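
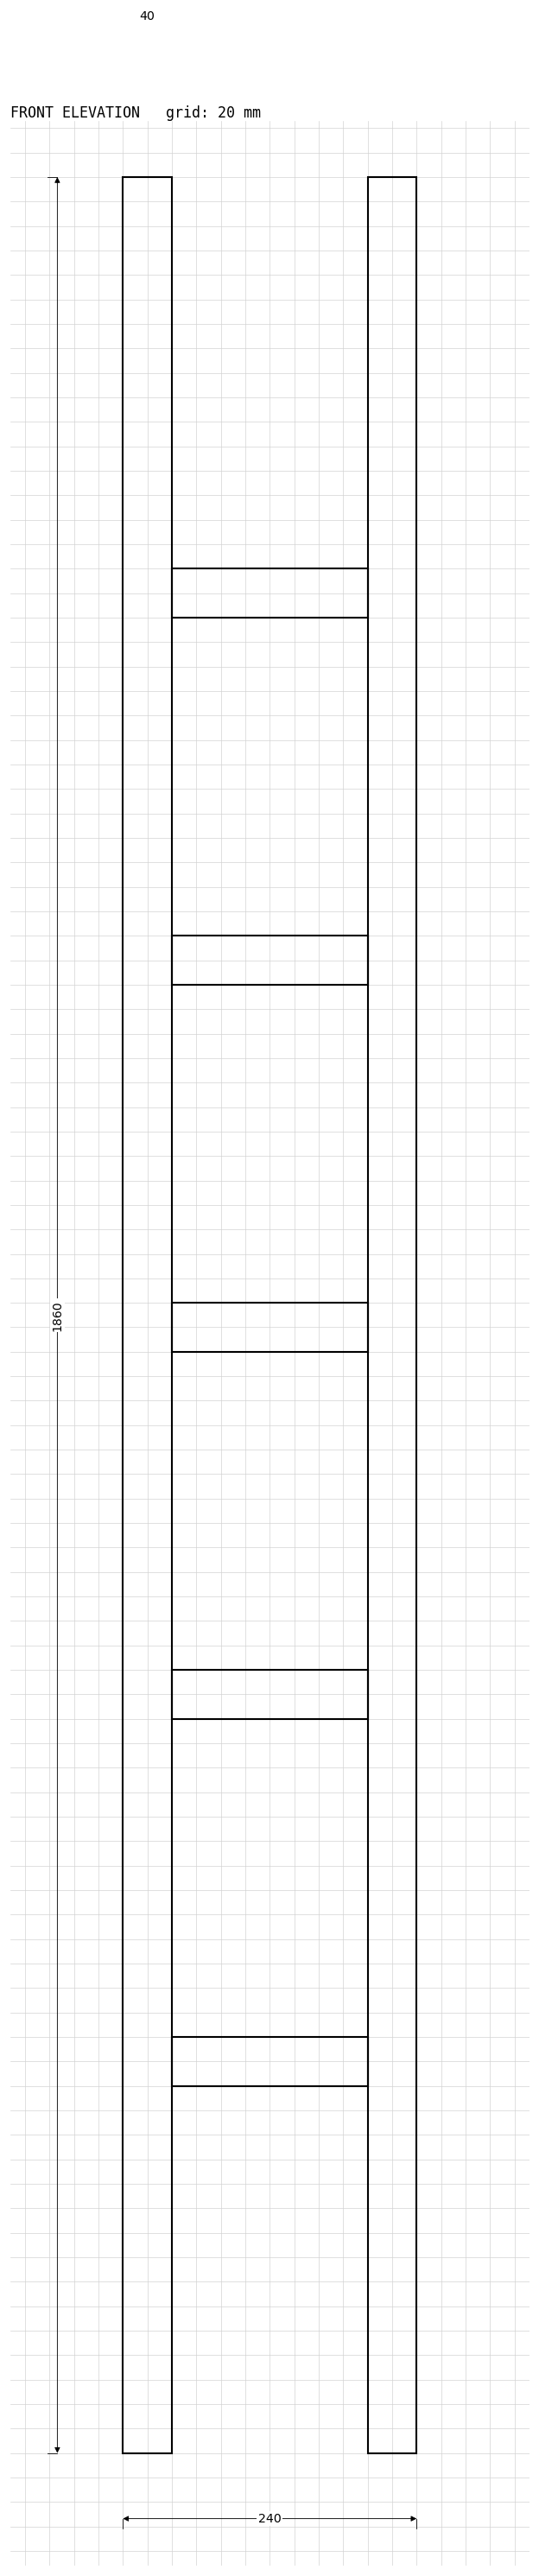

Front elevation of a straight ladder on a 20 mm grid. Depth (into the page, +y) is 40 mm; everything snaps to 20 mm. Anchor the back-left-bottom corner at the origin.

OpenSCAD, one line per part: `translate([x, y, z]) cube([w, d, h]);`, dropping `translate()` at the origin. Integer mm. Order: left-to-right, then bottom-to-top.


cube([40, 40, 1860]);
translate([40, 0, 300]) cube([160, 40, 40]);
translate([40, 0, 600]) cube([160, 40, 40]);
translate([40, 0, 900]) cube([160, 40, 40]);
translate([40, 0, 1200]) cube([160, 40, 40]);
translate([40, 0, 1500]) cube([160, 40, 40]);
translate([200, 0, 0]) cube([40, 40, 1860]);


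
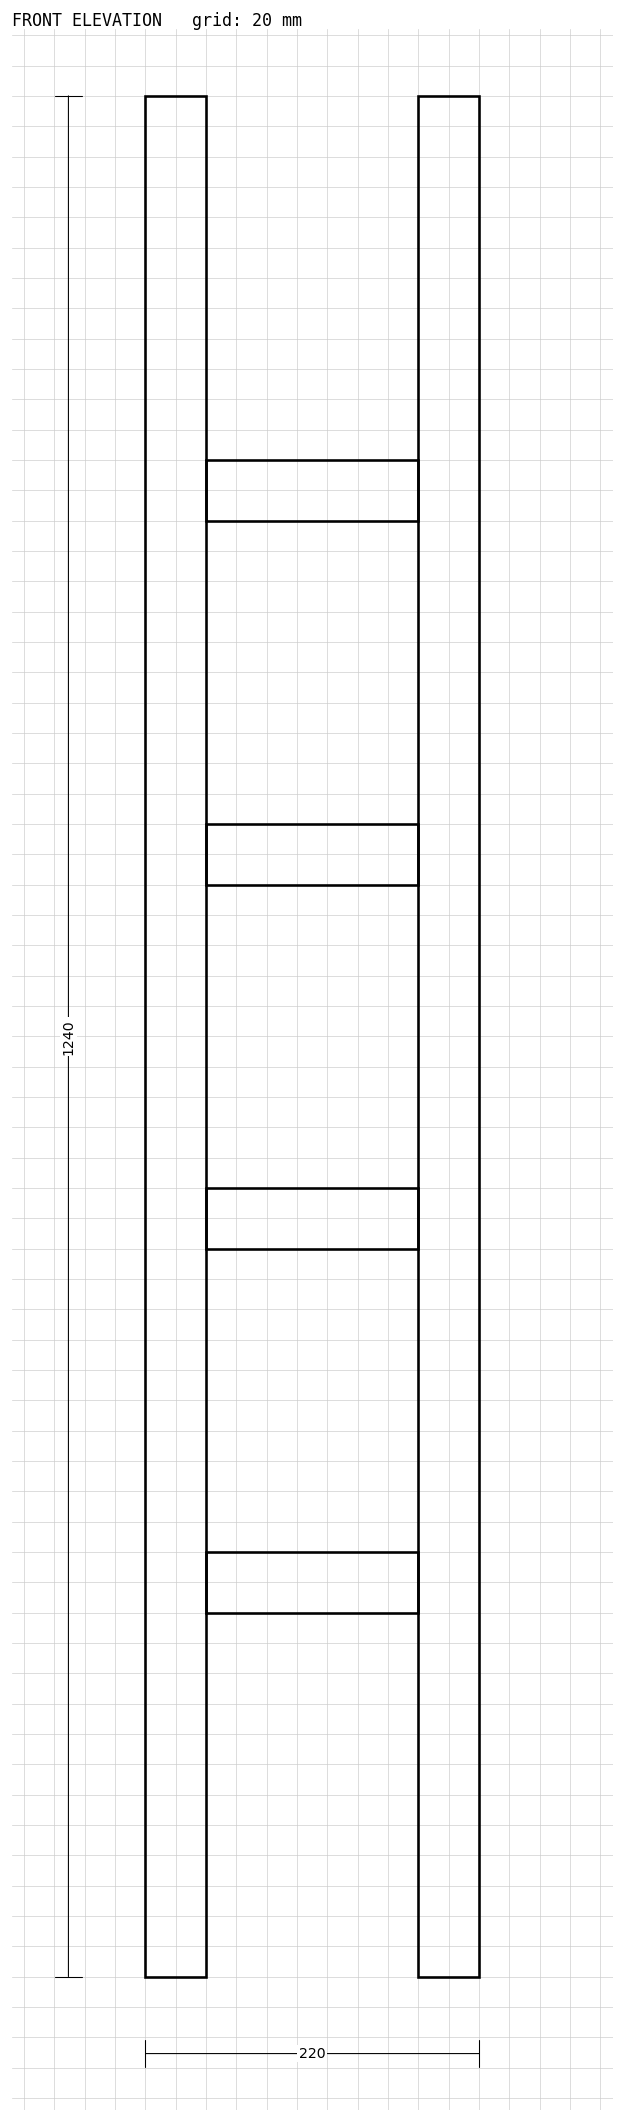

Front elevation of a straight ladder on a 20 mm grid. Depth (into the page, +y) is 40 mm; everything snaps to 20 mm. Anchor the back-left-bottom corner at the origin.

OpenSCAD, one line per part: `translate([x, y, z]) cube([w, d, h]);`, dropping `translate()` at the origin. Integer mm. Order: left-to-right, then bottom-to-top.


cube([40, 40, 1240]);
translate([40, 0, 240]) cube([140, 40, 40]);
translate([40, 0, 480]) cube([140, 40, 40]);
translate([40, 0, 720]) cube([140, 40, 40]);
translate([40, 0, 960]) cube([140, 40, 40]);
translate([180, 0, 0]) cube([40, 40, 1240]);


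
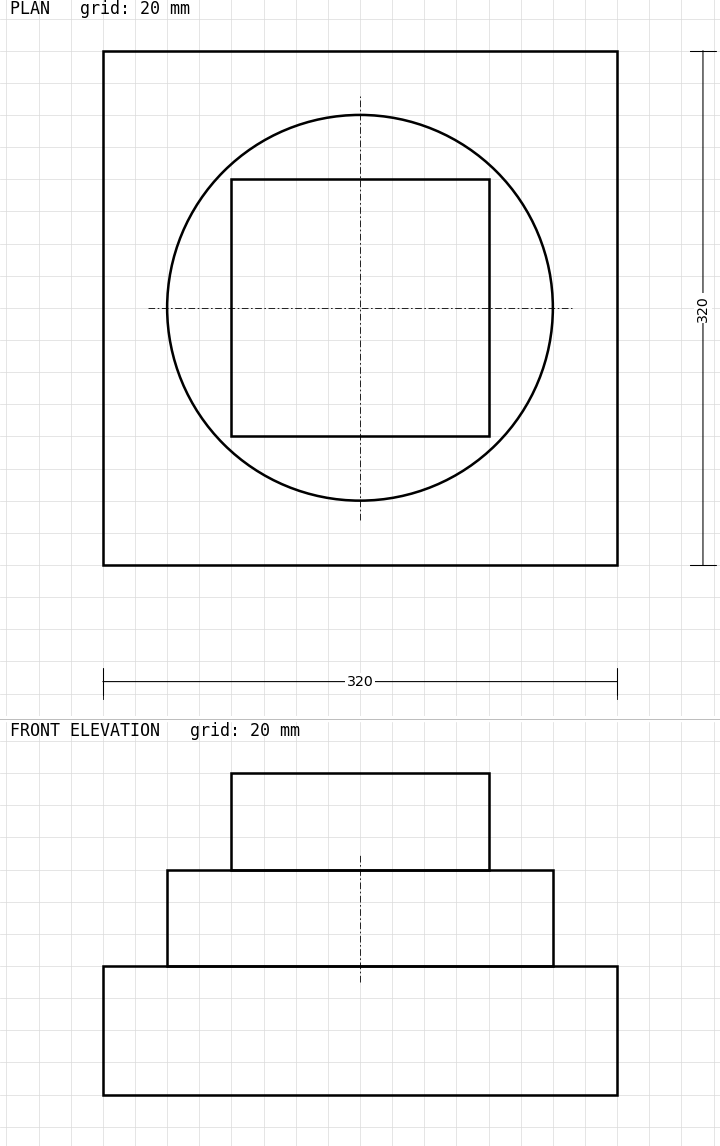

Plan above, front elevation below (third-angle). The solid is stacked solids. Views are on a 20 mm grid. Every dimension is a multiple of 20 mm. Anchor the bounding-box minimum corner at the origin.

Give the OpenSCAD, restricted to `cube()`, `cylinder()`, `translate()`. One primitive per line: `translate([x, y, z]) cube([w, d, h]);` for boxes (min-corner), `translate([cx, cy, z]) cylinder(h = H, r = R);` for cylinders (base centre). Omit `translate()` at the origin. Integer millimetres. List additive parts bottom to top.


cube([320, 320, 80]);
translate([160, 160, 80]) cylinder(h = 60, r = 120);
translate([80, 80, 140]) cube([160, 160, 60]);


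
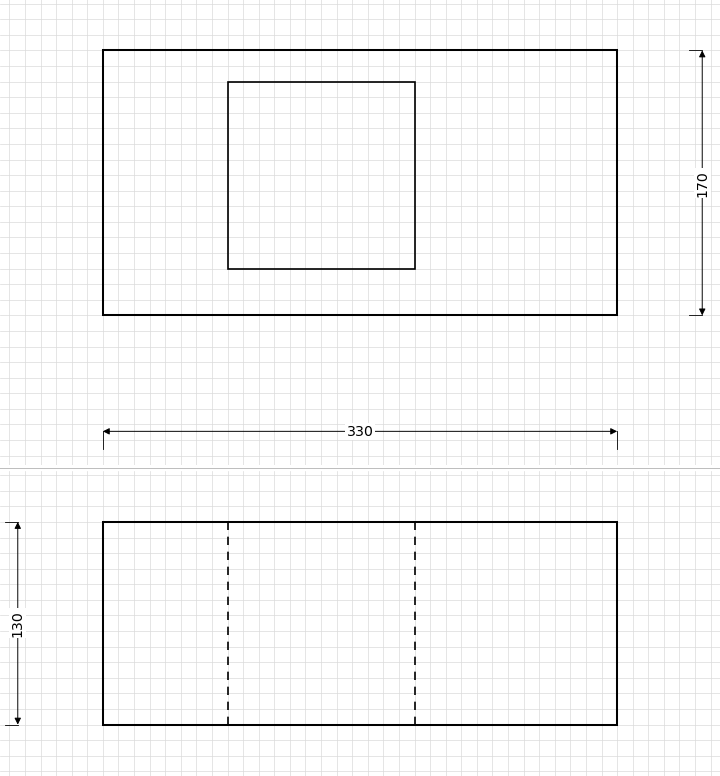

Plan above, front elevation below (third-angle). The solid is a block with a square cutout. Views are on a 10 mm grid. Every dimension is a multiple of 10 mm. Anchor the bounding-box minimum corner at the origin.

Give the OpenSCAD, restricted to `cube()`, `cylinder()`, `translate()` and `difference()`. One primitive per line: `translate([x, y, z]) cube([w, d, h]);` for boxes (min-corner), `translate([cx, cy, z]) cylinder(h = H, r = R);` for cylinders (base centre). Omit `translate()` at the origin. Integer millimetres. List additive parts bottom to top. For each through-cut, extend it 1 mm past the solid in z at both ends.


difference() {
  cube([330, 170, 130]);
  translate([80, 30, -1]) cube([120, 120, 132]);
}


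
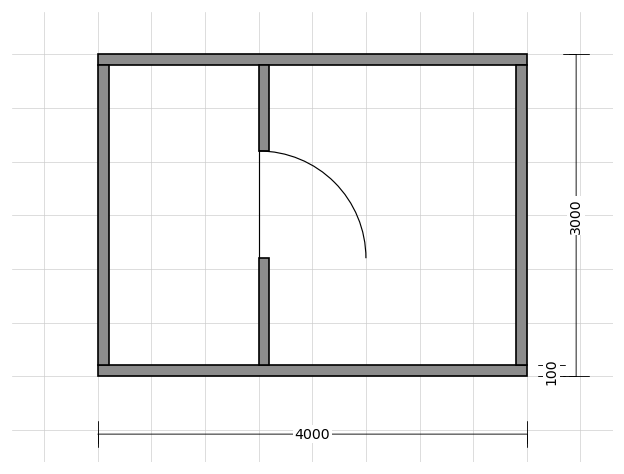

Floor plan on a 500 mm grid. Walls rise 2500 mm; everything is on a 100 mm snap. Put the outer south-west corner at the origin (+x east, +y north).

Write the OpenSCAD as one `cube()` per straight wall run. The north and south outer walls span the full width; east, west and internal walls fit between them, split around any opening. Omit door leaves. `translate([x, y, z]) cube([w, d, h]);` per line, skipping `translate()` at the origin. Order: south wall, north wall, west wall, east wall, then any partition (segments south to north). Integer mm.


cube([4000, 100, 2500]);
translate([0, 2900, 0]) cube([4000, 100, 2500]);
translate([0, 100, 0]) cube([100, 2800, 2500]);
translate([3900, 100, 0]) cube([100, 2800, 2500]);
translate([1500, 100, 0]) cube([100, 1000, 2500]);
translate([1500, 2100, 0]) cube([100, 800, 2500]);


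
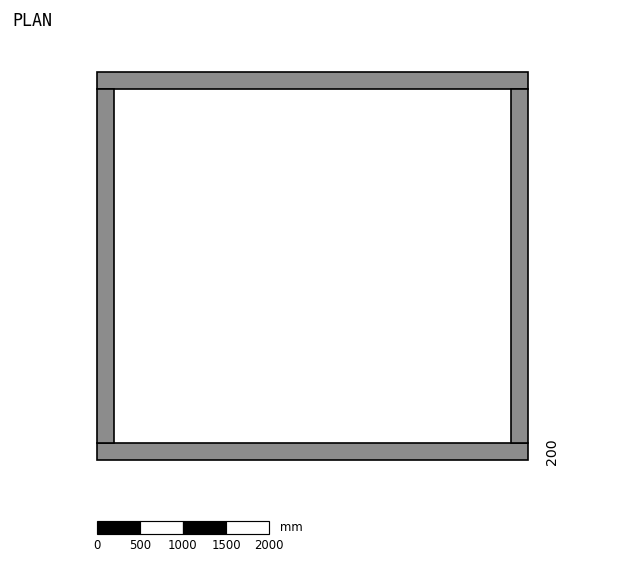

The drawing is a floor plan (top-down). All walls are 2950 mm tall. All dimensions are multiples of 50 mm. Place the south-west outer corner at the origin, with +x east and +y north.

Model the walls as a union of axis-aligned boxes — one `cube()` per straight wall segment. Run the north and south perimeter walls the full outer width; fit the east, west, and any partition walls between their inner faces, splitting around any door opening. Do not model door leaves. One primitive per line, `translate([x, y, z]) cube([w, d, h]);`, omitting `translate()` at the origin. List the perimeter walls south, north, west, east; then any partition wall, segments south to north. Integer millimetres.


cube([5000, 200, 2950]);
translate([0, 4300, 0]) cube([5000, 200, 2950]);
translate([0, 200, 0]) cube([200, 4100, 2950]);
translate([4800, 200, 0]) cube([200, 4100, 2950]);


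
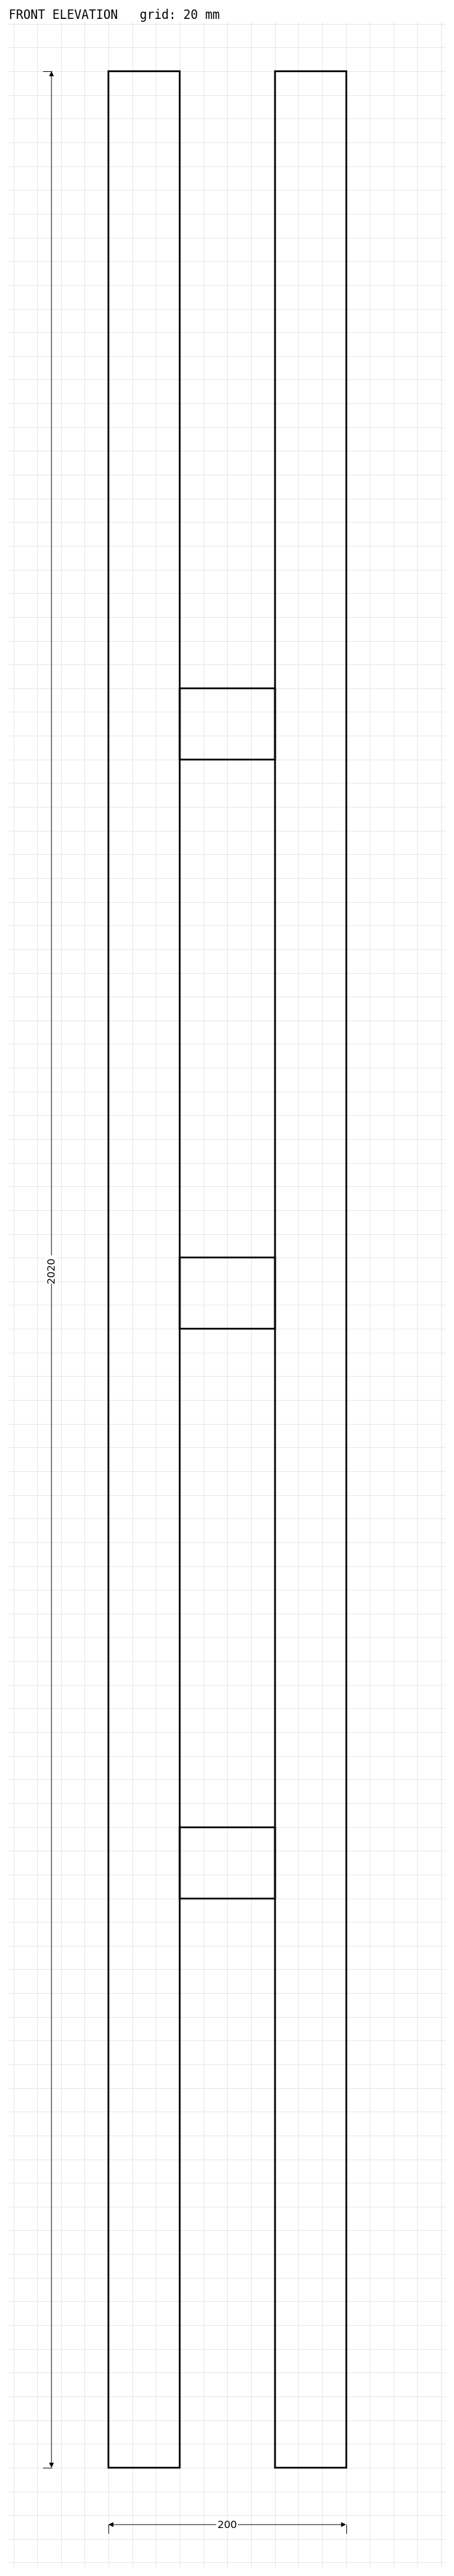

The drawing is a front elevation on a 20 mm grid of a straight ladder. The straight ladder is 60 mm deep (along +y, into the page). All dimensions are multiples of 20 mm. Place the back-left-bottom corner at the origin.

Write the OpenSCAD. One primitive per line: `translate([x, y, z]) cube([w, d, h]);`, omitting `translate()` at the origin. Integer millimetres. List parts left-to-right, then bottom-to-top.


cube([60, 60, 2020]);
translate([60, 0, 480]) cube([80, 60, 60]);
translate([60, 0, 960]) cube([80, 60, 60]);
translate([60, 0, 1440]) cube([80, 60, 60]);
translate([140, 0, 0]) cube([60, 60, 2020]);


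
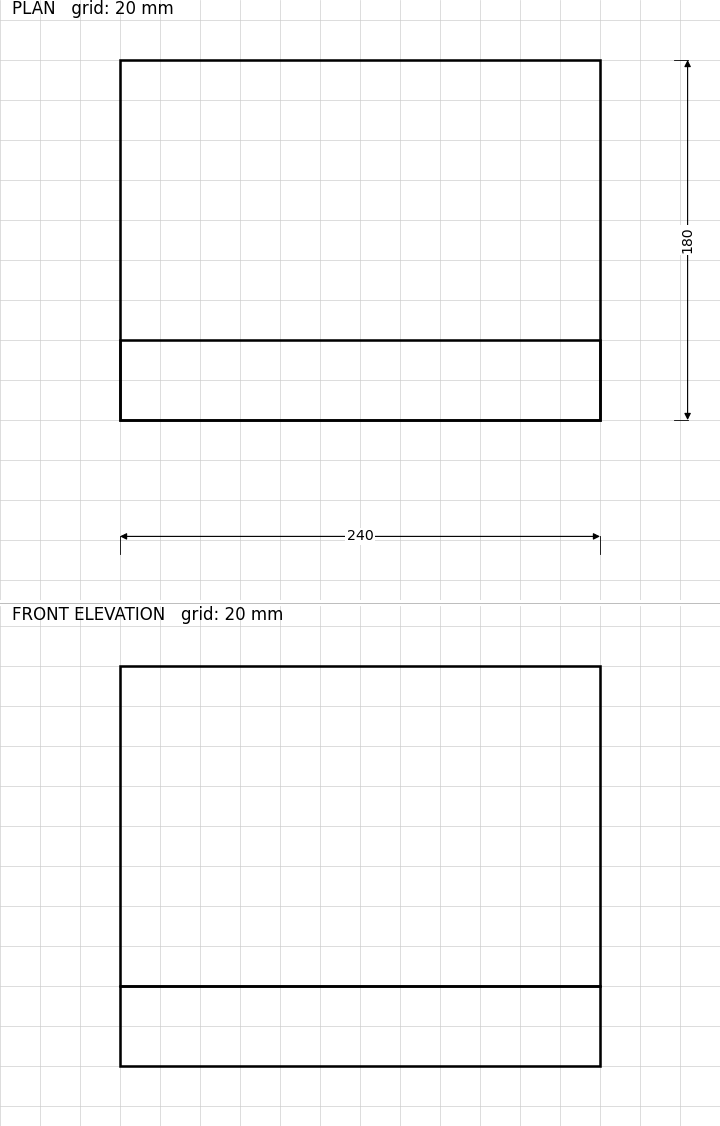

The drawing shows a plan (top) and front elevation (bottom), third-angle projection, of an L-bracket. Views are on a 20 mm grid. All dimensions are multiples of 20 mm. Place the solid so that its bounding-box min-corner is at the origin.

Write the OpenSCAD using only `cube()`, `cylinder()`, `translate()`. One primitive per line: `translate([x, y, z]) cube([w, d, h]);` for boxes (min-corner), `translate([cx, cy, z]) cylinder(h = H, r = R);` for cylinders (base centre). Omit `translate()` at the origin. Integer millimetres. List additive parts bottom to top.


cube([240, 180, 40]);
translate([0, 0, 40]) cube([240, 40, 160]);


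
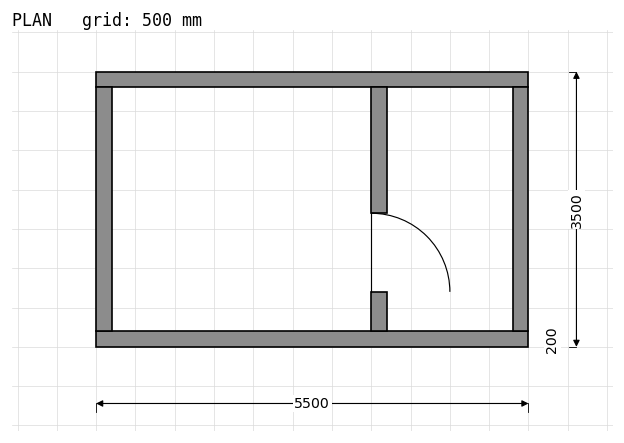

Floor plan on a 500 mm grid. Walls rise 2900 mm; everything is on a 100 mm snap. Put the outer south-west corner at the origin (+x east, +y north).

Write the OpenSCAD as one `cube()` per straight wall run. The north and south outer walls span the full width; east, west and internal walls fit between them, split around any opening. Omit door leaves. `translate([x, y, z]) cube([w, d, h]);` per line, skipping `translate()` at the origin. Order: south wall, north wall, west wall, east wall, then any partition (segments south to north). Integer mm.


cube([5500, 200, 2900]);
translate([0, 3300, 0]) cube([5500, 200, 2900]);
translate([0, 200, 0]) cube([200, 3100, 2900]);
translate([5300, 200, 0]) cube([200, 3100, 2900]);
translate([3500, 200, 0]) cube([200, 500, 2900]);
translate([3500, 1700, 0]) cube([200, 1600, 2900]);


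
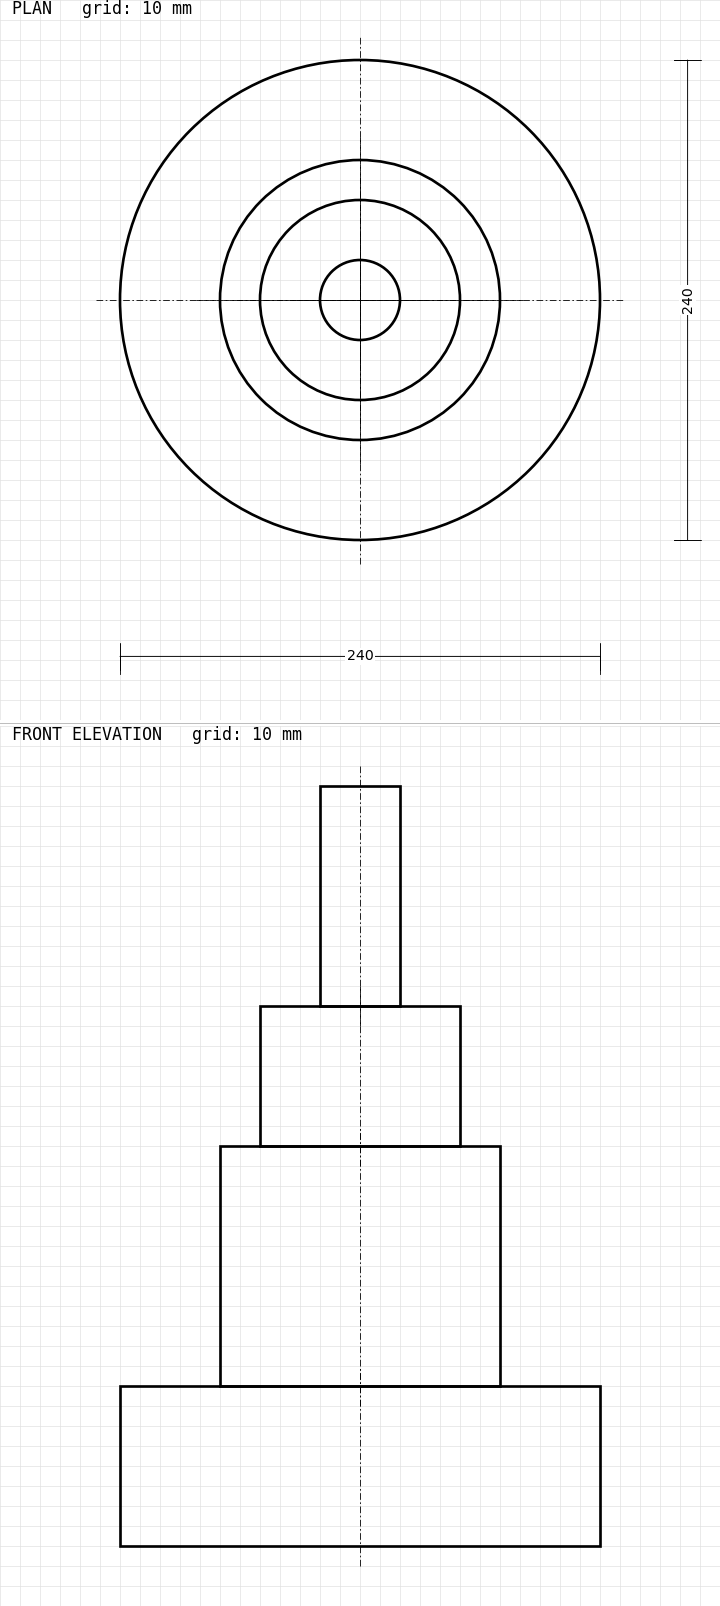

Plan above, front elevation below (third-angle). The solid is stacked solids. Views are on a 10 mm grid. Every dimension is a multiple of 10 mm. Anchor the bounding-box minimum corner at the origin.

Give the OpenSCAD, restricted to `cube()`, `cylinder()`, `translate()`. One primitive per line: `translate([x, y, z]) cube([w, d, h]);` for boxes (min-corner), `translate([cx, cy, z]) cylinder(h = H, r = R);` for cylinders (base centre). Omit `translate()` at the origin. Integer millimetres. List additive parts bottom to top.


translate([120, 120, 0]) cylinder(h = 80, r = 120);
translate([120, 120, 80]) cylinder(h = 120, r = 70);
translate([120, 120, 200]) cylinder(h = 70, r = 50);
translate([120, 120, 270]) cylinder(h = 110, r = 20);


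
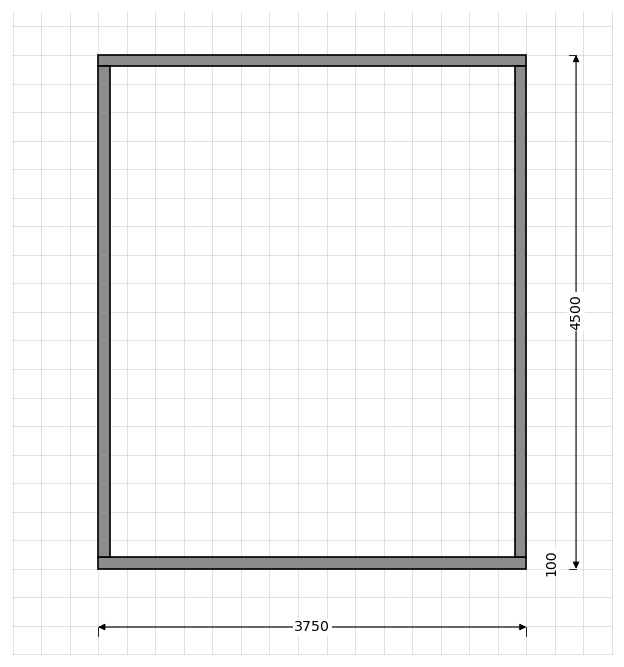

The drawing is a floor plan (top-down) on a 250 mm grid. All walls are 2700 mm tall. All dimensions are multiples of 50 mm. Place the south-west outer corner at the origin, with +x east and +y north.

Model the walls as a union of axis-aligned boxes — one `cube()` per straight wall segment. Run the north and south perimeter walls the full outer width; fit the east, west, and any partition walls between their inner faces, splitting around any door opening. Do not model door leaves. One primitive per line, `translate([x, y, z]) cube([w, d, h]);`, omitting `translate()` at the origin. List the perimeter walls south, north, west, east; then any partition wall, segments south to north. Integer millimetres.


cube([3750, 100, 2700]);
translate([0, 4400, 0]) cube([3750, 100, 2700]);
translate([0, 100, 0]) cube([100, 4300, 2700]);
translate([3650, 100, 0]) cube([100, 4300, 2700]);


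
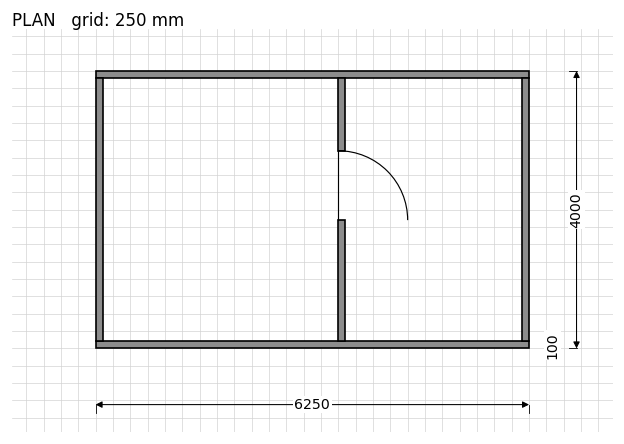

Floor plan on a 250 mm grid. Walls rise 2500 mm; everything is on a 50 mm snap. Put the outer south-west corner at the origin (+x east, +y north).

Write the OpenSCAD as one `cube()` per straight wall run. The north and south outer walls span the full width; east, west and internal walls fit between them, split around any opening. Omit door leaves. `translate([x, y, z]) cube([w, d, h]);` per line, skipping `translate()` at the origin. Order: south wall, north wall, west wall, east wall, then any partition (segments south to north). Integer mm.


cube([6250, 100, 2500]);
translate([0, 3900, 0]) cube([6250, 100, 2500]);
translate([0, 100, 0]) cube([100, 3800, 2500]);
translate([6150, 100, 0]) cube([100, 3800, 2500]);
translate([3500, 100, 0]) cube([100, 1750, 2500]);
translate([3500, 2850, 0]) cube([100, 1050, 2500]);


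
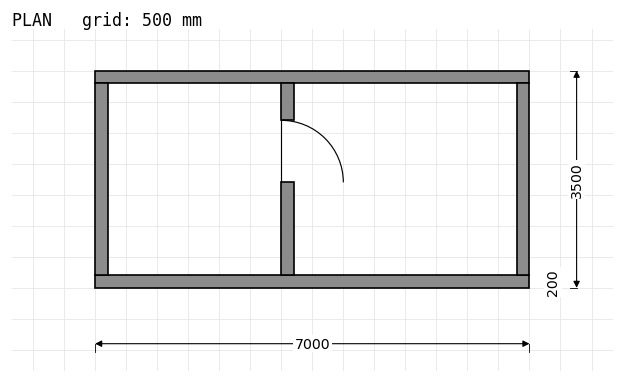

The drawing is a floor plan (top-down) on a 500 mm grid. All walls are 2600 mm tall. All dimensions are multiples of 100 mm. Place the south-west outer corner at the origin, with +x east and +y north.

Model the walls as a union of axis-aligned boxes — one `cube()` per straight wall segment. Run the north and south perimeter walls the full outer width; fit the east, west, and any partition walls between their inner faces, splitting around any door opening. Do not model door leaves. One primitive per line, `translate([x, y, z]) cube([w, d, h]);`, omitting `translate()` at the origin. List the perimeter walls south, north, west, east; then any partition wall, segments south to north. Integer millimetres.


cube([7000, 200, 2600]);
translate([0, 3300, 0]) cube([7000, 200, 2600]);
translate([0, 200, 0]) cube([200, 3100, 2600]);
translate([6800, 200, 0]) cube([200, 3100, 2600]);
translate([3000, 200, 0]) cube([200, 1500, 2600]);
translate([3000, 2700, 0]) cube([200, 600, 2600]);


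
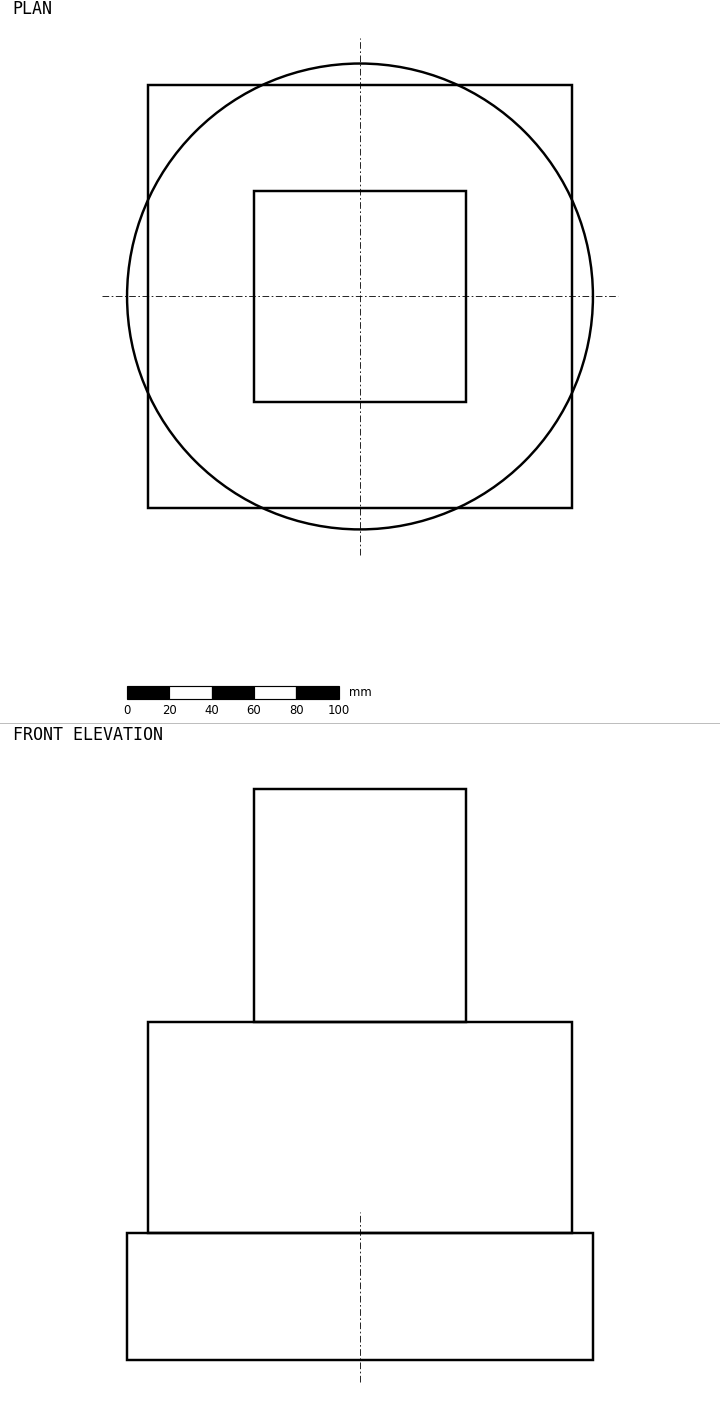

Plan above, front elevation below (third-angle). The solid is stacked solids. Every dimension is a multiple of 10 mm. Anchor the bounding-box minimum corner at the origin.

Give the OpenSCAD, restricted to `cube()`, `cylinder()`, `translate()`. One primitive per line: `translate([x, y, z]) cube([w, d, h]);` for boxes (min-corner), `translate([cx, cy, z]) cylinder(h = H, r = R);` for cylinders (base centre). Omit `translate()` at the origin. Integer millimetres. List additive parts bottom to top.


translate([110, 110, 0]) cylinder(h = 60, r = 110);
translate([10, 10, 60]) cube([200, 200, 100]);
translate([60, 60, 160]) cube([100, 100, 110]);


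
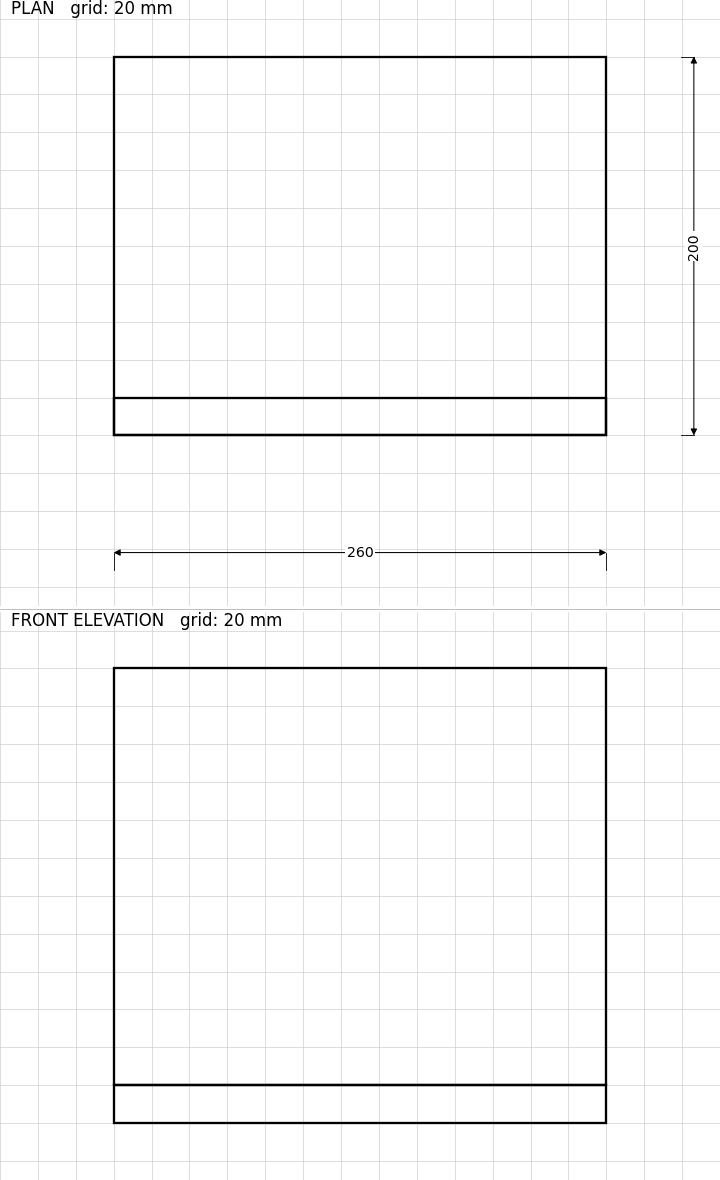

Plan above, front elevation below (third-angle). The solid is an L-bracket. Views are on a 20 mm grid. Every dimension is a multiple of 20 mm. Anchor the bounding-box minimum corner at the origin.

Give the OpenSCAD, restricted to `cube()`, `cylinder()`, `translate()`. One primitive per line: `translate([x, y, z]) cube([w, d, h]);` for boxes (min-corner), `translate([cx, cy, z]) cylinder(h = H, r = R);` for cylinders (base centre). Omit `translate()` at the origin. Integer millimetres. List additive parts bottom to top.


cube([260, 200, 20]);
translate([0, 0, 20]) cube([260, 20, 220]);


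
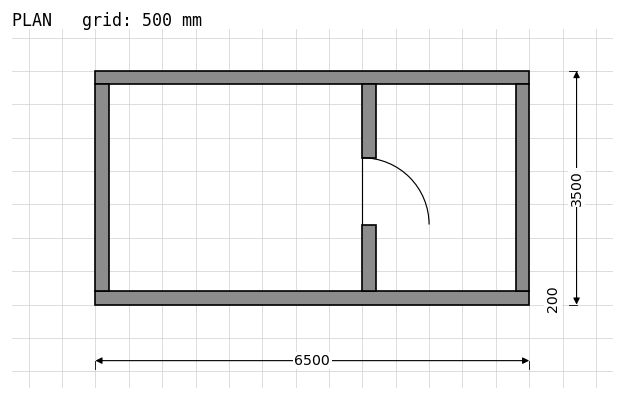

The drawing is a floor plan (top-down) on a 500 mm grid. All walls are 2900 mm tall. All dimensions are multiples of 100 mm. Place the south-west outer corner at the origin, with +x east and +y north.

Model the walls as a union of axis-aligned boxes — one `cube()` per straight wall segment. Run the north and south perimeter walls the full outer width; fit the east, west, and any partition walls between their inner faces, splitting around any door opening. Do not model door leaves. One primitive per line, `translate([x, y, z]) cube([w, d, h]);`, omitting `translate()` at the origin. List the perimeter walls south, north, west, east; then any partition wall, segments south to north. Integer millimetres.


cube([6500, 200, 2900]);
translate([0, 3300, 0]) cube([6500, 200, 2900]);
translate([0, 200, 0]) cube([200, 3100, 2900]);
translate([6300, 200, 0]) cube([200, 3100, 2900]);
translate([4000, 200, 0]) cube([200, 1000, 2900]);
translate([4000, 2200, 0]) cube([200, 1100, 2900]);


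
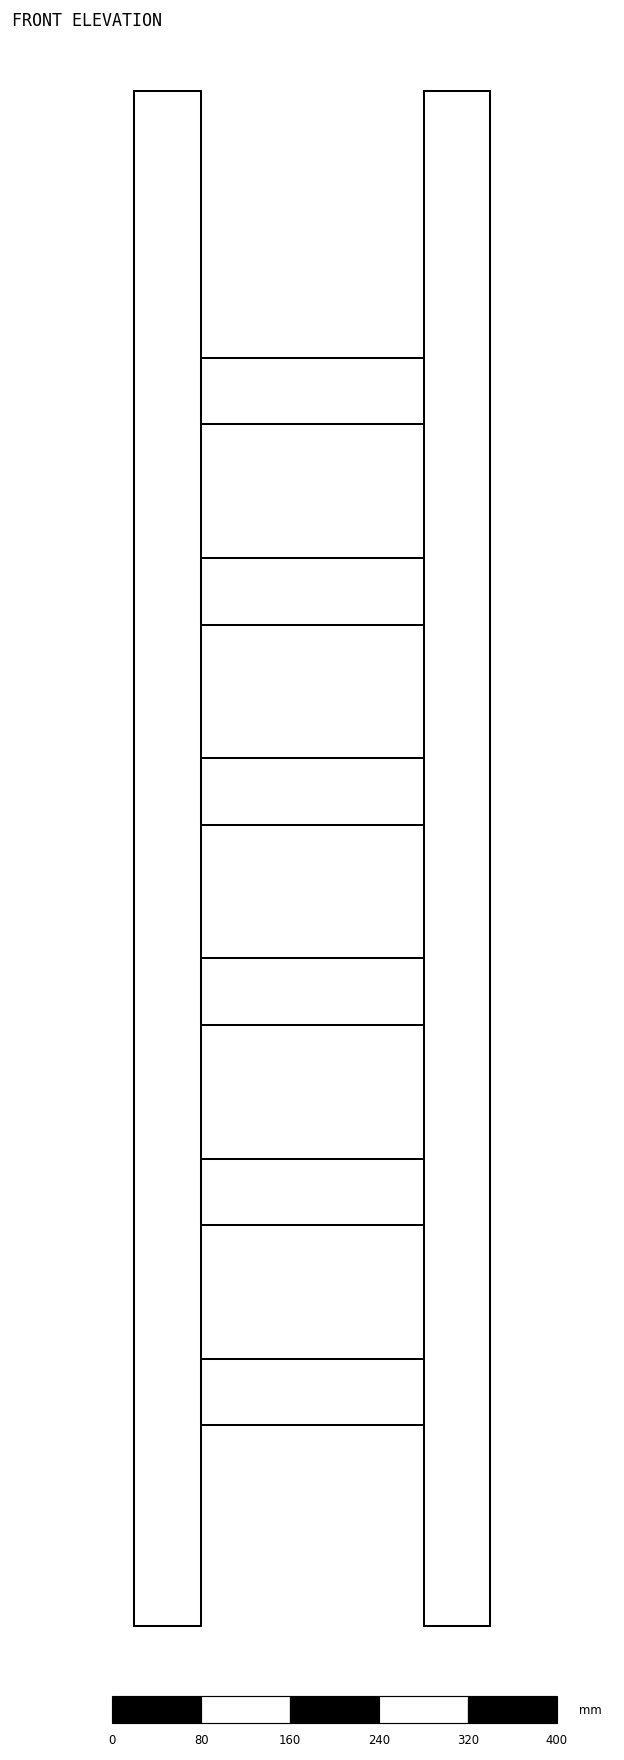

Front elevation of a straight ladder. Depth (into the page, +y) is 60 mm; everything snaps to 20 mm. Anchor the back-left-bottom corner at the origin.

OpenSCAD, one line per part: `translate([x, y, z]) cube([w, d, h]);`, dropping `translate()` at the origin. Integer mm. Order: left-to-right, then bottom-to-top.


cube([60, 60, 1380]);
translate([60, 0, 180]) cube([200, 60, 60]);
translate([60, 0, 360]) cube([200, 60, 60]);
translate([60, 0, 540]) cube([200, 60, 60]);
translate([60, 0, 720]) cube([200, 60, 60]);
translate([60, 0, 900]) cube([200, 60, 60]);
translate([60, 0, 1080]) cube([200, 60, 60]);
translate([260, 0, 0]) cube([60, 60, 1380]);


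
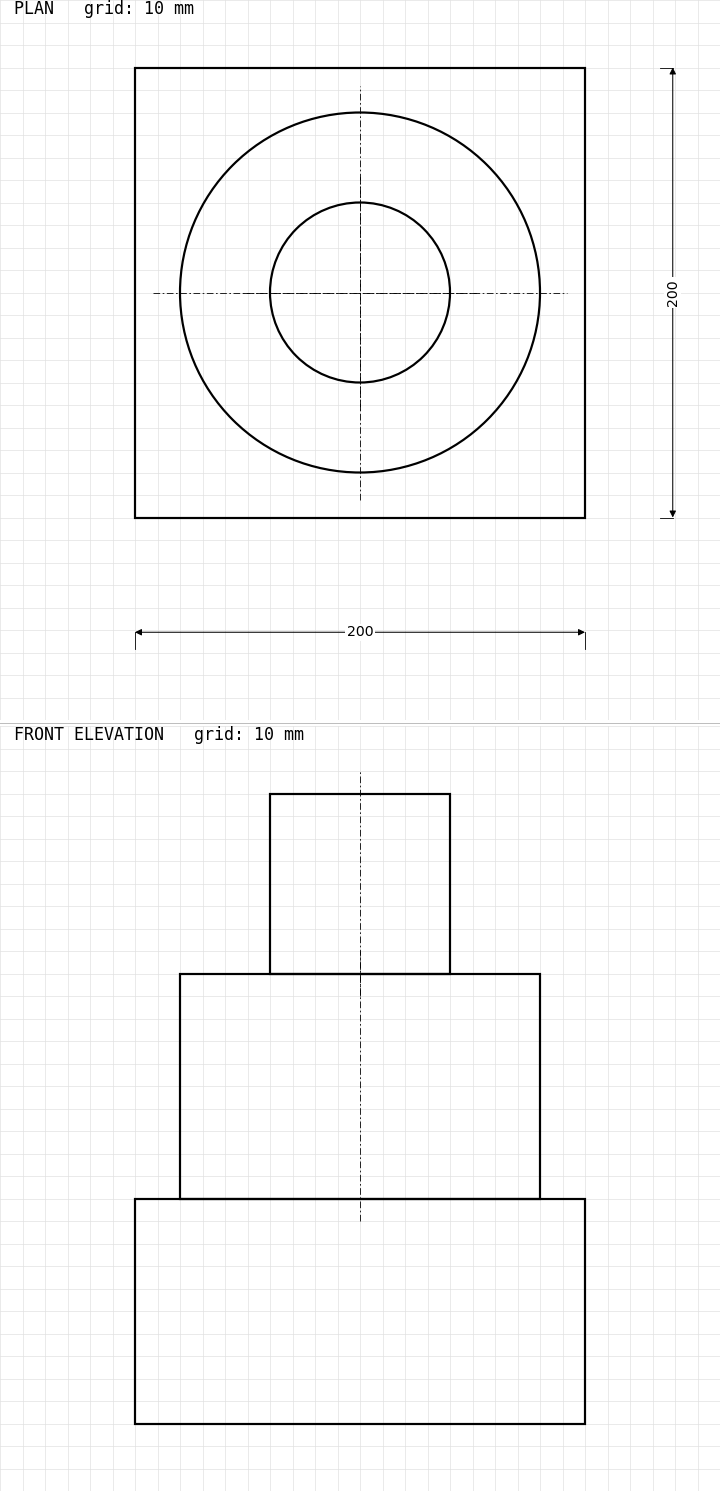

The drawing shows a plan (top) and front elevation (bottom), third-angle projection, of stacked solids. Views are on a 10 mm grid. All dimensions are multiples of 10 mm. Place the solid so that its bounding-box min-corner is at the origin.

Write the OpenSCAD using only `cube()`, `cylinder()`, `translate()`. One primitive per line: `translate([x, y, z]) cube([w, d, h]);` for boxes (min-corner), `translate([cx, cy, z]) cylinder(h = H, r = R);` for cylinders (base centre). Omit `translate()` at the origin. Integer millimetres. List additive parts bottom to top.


cube([200, 200, 100]);
translate([100, 100, 100]) cylinder(h = 100, r = 80);
translate([100, 100, 200]) cylinder(h = 80, r = 40);


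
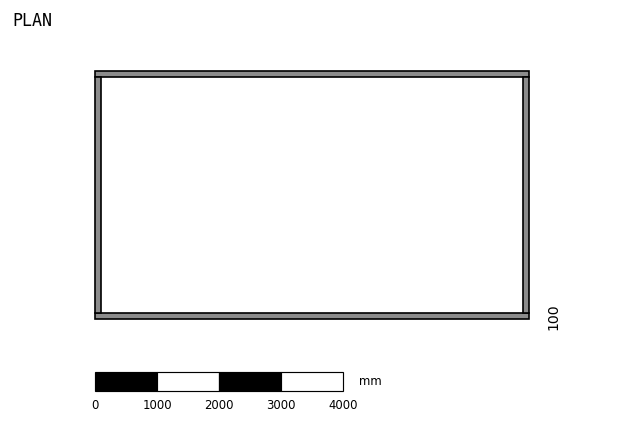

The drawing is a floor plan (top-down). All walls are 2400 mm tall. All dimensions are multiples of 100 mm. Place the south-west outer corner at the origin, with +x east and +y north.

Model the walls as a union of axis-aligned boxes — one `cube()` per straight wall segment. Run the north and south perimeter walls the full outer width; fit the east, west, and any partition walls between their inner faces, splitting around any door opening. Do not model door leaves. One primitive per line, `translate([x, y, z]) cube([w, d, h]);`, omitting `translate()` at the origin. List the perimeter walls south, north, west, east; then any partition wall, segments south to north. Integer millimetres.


cube([7000, 100, 2400]);
translate([0, 3900, 0]) cube([7000, 100, 2400]);
translate([0, 100, 0]) cube([100, 3800, 2400]);
translate([6900, 100, 0]) cube([100, 3800, 2400]);


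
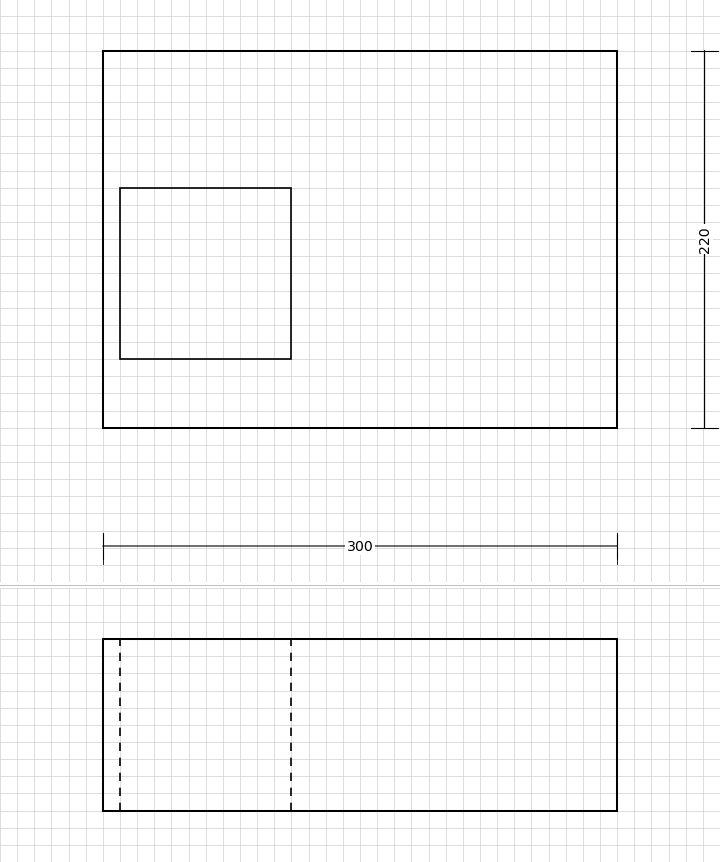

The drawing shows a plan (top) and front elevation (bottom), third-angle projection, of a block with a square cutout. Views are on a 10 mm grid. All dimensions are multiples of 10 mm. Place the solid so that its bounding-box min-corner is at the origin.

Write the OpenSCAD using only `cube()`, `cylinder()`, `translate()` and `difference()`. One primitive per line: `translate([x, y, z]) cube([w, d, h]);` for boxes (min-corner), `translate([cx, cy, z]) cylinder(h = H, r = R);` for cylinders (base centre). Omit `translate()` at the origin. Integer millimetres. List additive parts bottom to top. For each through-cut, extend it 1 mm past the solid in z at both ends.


difference() {
  cube([300, 220, 100]);
  translate([10, 40, -1]) cube([100, 100, 102]);
}


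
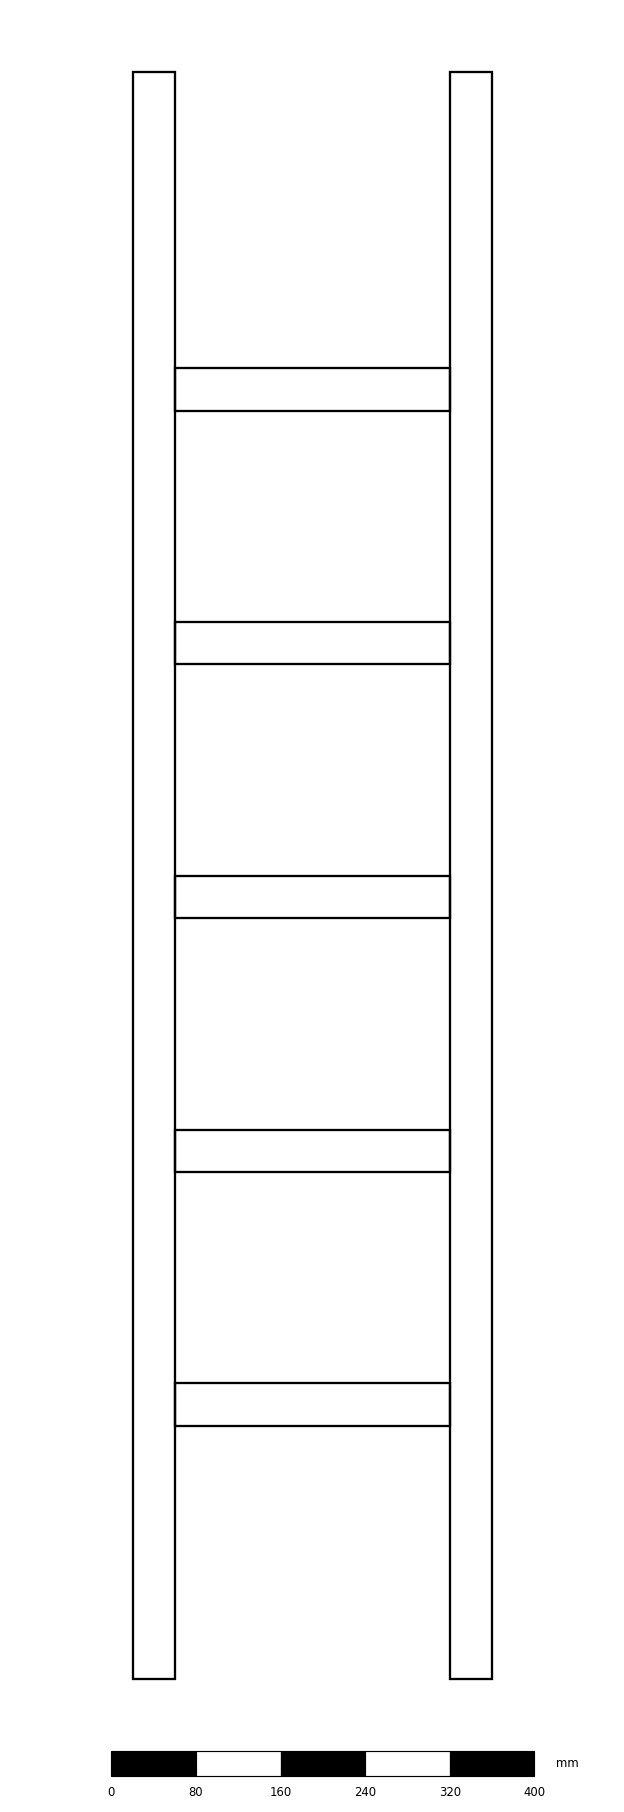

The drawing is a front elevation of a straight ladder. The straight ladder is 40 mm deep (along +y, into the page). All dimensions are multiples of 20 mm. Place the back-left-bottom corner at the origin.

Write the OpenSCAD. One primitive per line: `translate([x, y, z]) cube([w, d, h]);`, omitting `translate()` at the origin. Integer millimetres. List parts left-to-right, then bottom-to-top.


cube([40, 40, 1520]);
translate([40, 0, 240]) cube([260, 40, 40]);
translate([40, 0, 480]) cube([260, 40, 40]);
translate([40, 0, 720]) cube([260, 40, 40]);
translate([40, 0, 960]) cube([260, 40, 40]);
translate([40, 0, 1200]) cube([260, 40, 40]);
translate([300, 0, 0]) cube([40, 40, 1520]);


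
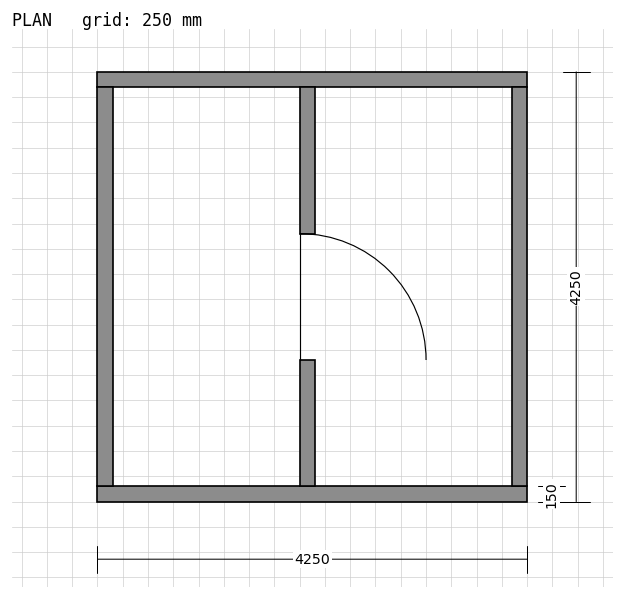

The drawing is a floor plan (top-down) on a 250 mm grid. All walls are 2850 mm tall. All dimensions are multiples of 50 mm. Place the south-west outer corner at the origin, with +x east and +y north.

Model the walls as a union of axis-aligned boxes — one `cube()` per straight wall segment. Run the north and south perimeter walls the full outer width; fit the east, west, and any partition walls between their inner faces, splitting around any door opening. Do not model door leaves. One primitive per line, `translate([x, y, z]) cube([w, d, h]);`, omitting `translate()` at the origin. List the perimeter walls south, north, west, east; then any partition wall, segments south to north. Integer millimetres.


cube([4250, 150, 2850]);
translate([0, 4100, 0]) cube([4250, 150, 2850]);
translate([0, 150, 0]) cube([150, 3950, 2850]);
translate([4100, 150, 0]) cube([150, 3950, 2850]);
translate([2000, 150, 0]) cube([150, 1250, 2850]);
translate([2000, 2650, 0]) cube([150, 1450, 2850]);


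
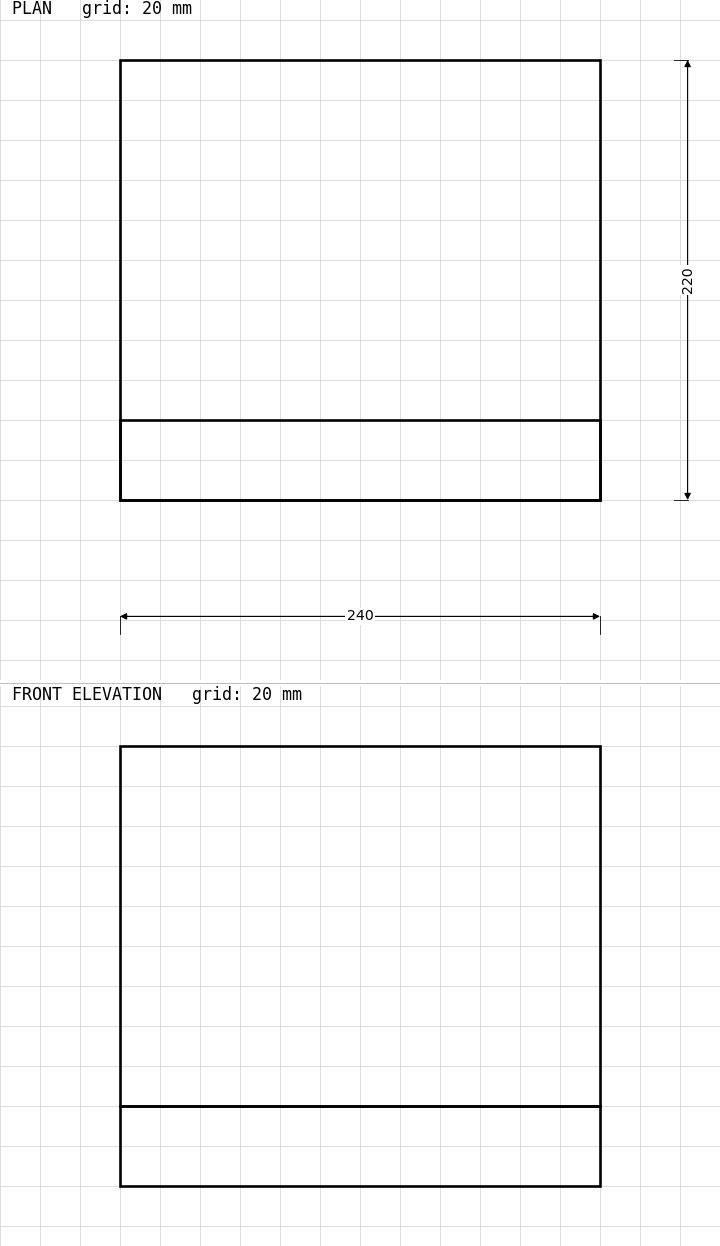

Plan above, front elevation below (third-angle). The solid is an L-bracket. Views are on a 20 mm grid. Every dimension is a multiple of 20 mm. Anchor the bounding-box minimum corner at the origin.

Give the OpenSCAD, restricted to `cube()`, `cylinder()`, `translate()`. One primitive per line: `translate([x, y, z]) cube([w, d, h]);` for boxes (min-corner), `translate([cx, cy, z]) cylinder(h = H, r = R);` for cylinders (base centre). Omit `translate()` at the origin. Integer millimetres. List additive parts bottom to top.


cube([240, 220, 40]);
translate([0, 0, 40]) cube([240, 40, 180]);


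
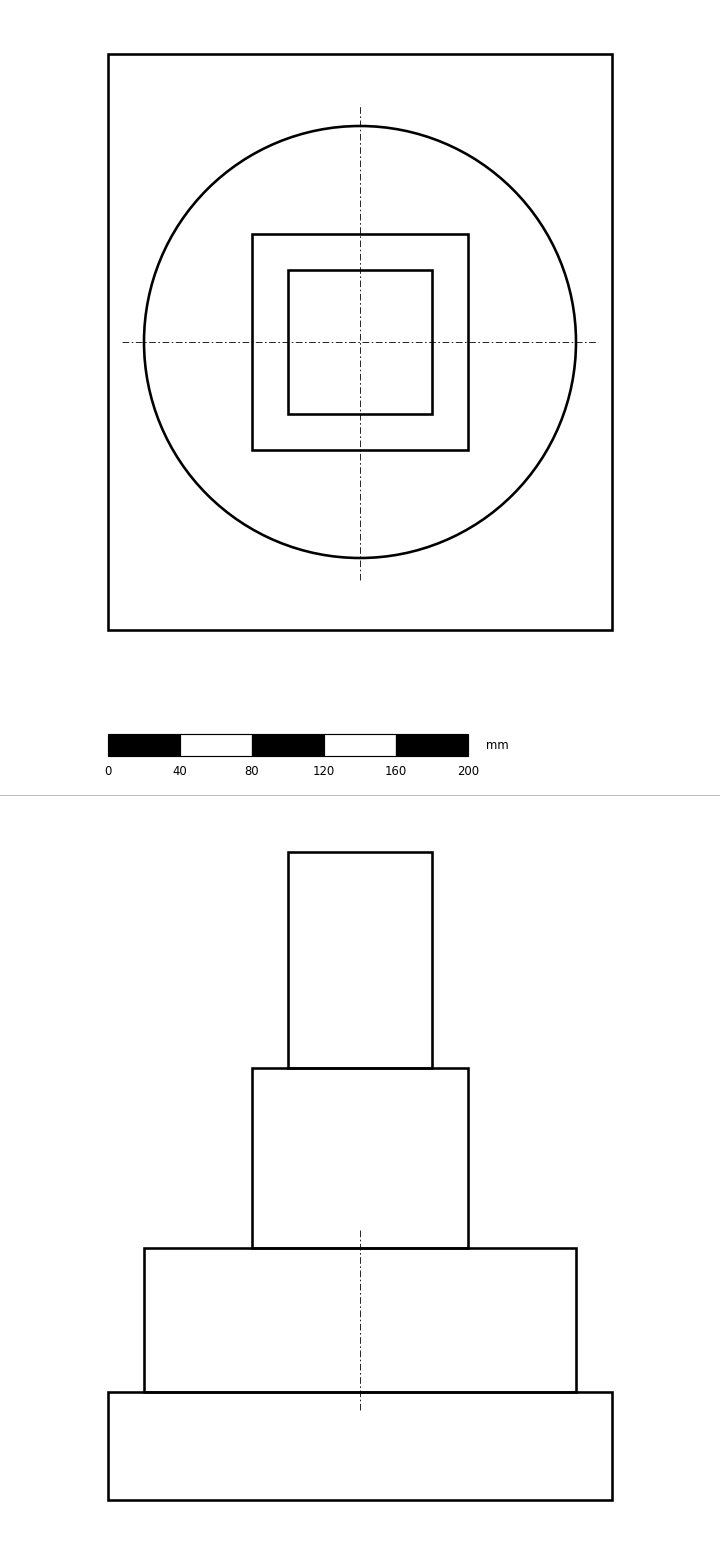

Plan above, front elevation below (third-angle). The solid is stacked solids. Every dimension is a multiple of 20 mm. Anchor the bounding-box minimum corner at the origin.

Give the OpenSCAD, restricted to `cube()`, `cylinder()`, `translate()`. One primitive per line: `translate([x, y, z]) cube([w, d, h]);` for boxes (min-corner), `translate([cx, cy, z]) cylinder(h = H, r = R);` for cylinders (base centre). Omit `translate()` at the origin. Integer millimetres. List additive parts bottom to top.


cube([280, 320, 60]);
translate([140, 160, 60]) cylinder(h = 80, r = 120);
translate([80, 100, 140]) cube([120, 120, 100]);
translate([100, 120, 240]) cube([80, 80, 120]);


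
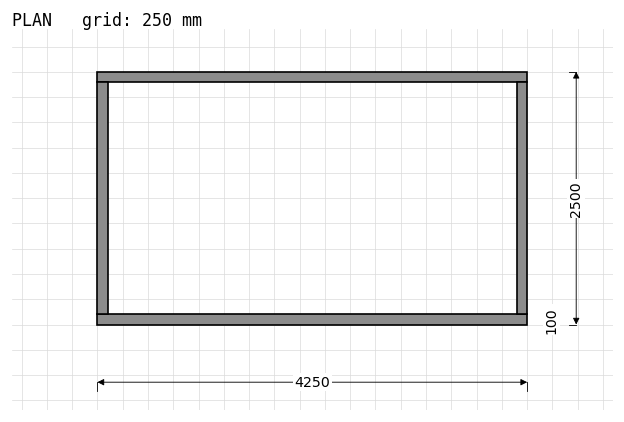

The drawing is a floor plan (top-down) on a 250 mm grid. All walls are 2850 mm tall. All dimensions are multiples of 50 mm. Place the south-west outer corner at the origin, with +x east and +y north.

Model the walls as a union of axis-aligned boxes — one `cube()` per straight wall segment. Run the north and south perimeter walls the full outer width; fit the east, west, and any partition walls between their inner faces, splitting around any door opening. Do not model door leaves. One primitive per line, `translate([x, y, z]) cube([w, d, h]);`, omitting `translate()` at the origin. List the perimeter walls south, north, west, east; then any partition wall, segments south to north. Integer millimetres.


cube([4250, 100, 2850]);
translate([0, 2400, 0]) cube([4250, 100, 2850]);
translate([0, 100, 0]) cube([100, 2300, 2850]);
translate([4150, 100, 0]) cube([100, 2300, 2850]);


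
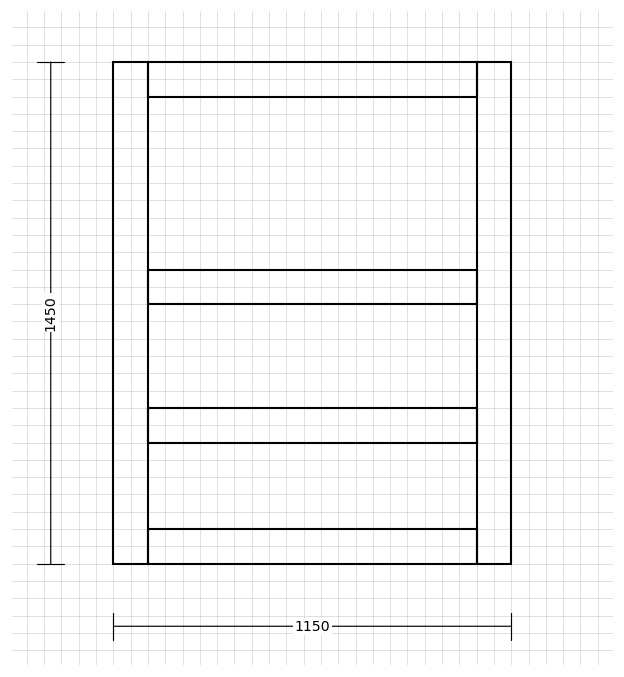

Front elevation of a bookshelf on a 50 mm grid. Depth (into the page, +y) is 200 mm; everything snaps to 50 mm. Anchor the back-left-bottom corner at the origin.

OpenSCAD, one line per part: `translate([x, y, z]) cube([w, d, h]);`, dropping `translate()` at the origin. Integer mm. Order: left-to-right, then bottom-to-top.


cube([100, 200, 1450]);
translate([100, 0, 0]) cube([950, 200, 100]);
translate([100, 0, 350]) cube([950, 200, 100]);
translate([100, 0, 750]) cube([950, 200, 100]);
translate([100, 0, 1350]) cube([950, 200, 100]);
translate([1050, 0, 0]) cube([100, 200, 1450]);


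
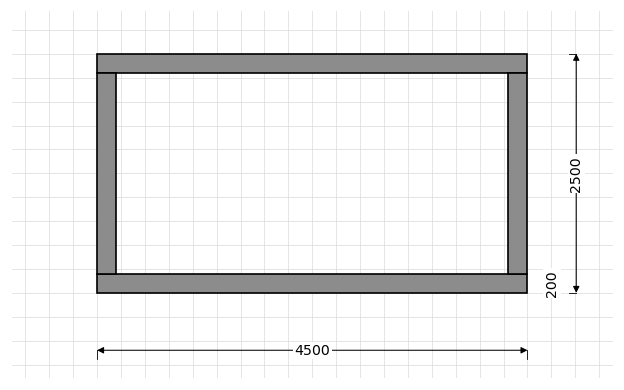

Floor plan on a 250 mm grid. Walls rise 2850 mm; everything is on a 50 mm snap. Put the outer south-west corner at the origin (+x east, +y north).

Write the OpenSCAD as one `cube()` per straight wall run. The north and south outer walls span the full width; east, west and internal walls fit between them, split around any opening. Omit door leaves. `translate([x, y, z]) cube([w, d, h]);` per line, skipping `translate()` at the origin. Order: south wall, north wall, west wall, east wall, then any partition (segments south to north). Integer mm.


cube([4500, 200, 2850]);
translate([0, 2300, 0]) cube([4500, 200, 2850]);
translate([0, 200, 0]) cube([200, 2100, 2850]);
translate([4300, 200, 0]) cube([200, 2100, 2850]);


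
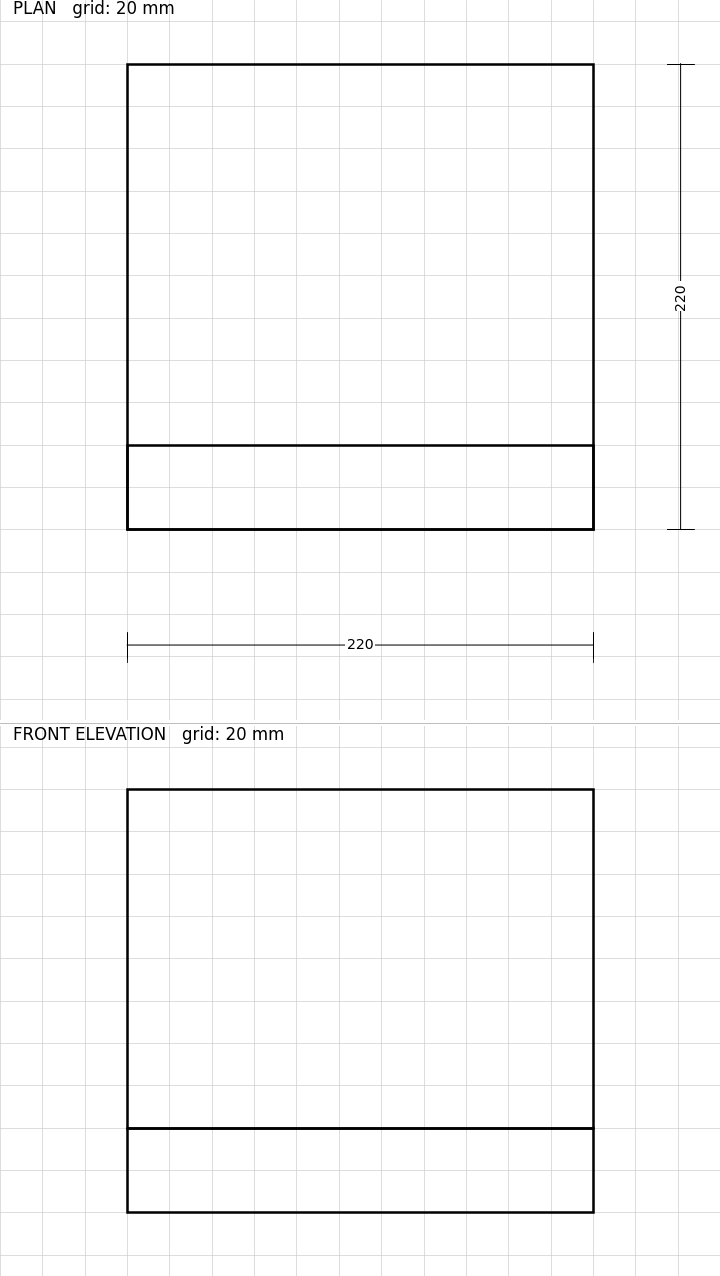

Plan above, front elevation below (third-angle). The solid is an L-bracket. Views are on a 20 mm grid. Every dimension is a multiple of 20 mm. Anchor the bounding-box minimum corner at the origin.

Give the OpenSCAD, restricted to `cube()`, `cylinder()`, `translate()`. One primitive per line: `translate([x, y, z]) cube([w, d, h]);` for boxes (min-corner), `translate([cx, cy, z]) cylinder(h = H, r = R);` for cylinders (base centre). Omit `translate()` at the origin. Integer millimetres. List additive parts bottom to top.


cube([220, 220, 40]);
translate([0, 0, 40]) cube([220, 40, 160]);


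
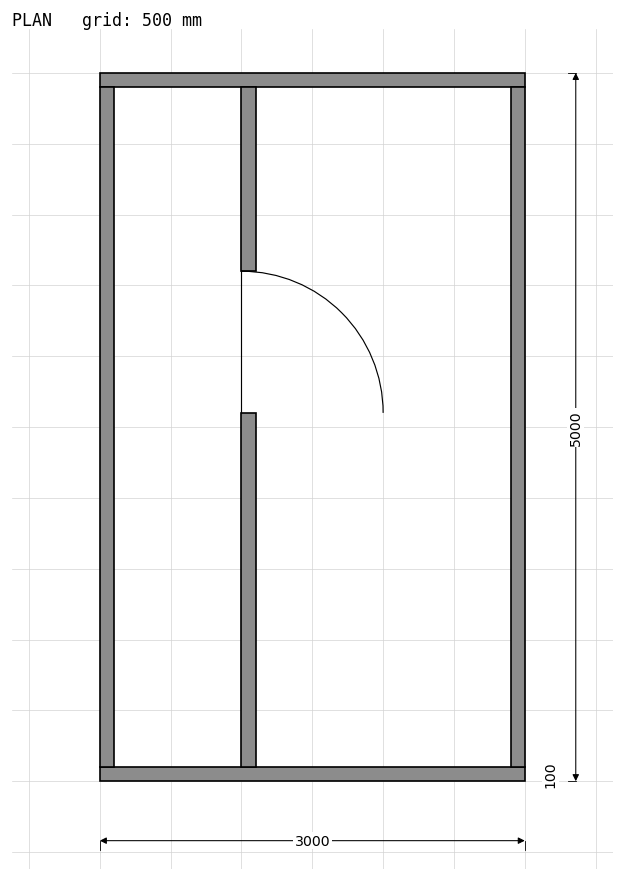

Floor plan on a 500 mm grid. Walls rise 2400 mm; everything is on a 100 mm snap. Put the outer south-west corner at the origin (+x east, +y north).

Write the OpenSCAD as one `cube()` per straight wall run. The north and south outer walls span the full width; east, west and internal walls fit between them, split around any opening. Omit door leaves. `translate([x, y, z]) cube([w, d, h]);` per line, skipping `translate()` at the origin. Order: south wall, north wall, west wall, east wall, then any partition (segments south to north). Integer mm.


cube([3000, 100, 2400]);
translate([0, 4900, 0]) cube([3000, 100, 2400]);
translate([0, 100, 0]) cube([100, 4800, 2400]);
translate([2900, 100, 0]) cube([100, 4800, 2400]);
translate([1000, 100, 0]) cube([100, 2500, 2400]);
translate([1000, 3600, 0]) cube([100, 1300, 2400]);


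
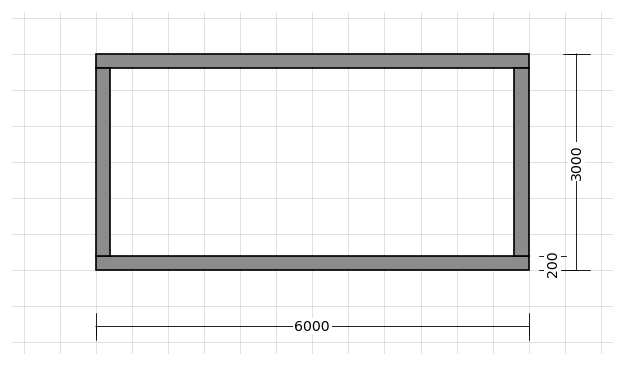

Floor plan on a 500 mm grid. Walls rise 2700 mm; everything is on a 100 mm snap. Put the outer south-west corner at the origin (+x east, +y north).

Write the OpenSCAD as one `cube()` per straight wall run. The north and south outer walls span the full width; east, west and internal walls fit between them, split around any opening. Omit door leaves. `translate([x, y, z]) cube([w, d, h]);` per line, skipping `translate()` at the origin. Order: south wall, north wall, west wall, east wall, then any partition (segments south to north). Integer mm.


cube([6000, 200, 2700]);
translate([0, 2800, 0]) cube([6000, 200, 2700]);
translate([0, 200, 0]) cube([200, 2600, 2700]);
translate([5800, 200, 0]) cube([200, 2600, 2700]);


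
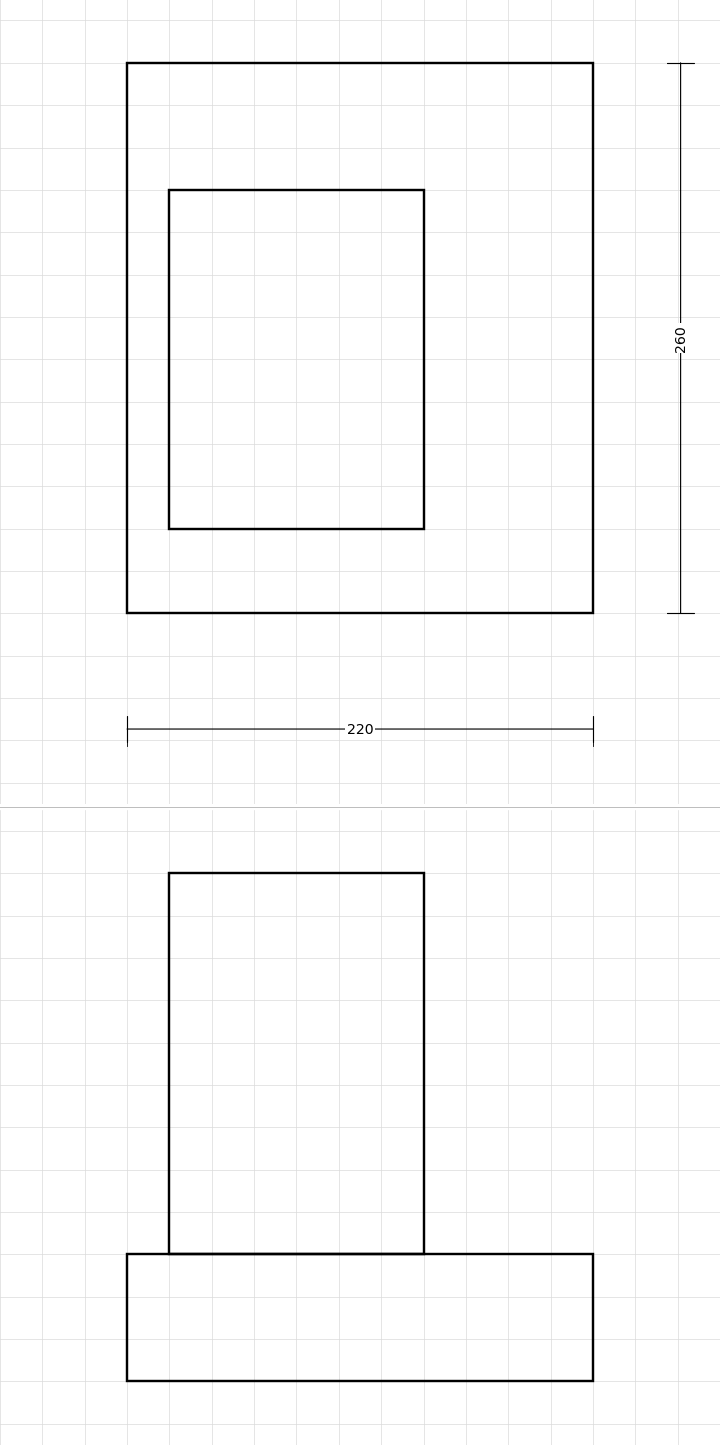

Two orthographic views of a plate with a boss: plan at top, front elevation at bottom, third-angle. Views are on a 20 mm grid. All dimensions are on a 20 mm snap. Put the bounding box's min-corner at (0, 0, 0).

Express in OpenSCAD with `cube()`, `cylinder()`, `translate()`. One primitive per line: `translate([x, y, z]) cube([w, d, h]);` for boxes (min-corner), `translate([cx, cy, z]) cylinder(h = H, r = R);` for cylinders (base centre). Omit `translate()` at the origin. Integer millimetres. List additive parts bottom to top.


cube([220, 260, 60]);
translate([20, 40, 60]) cube([120, 160, 180]);


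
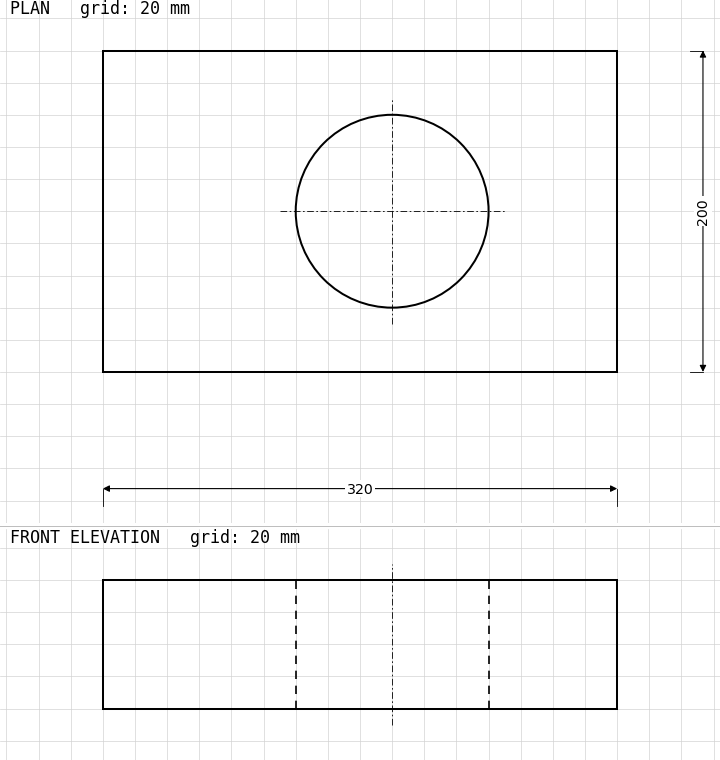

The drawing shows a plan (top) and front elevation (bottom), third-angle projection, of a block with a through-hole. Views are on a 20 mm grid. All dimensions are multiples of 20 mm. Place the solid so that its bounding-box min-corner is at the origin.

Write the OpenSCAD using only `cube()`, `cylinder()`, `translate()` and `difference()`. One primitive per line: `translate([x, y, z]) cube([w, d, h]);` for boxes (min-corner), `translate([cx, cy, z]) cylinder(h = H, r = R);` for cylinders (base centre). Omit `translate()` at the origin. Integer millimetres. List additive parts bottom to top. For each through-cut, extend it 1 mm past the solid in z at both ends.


difference() {
  cube([320, 200, 80]);
  translate([180, 100, -1]) cylinder(h = 82, r = 60);
}


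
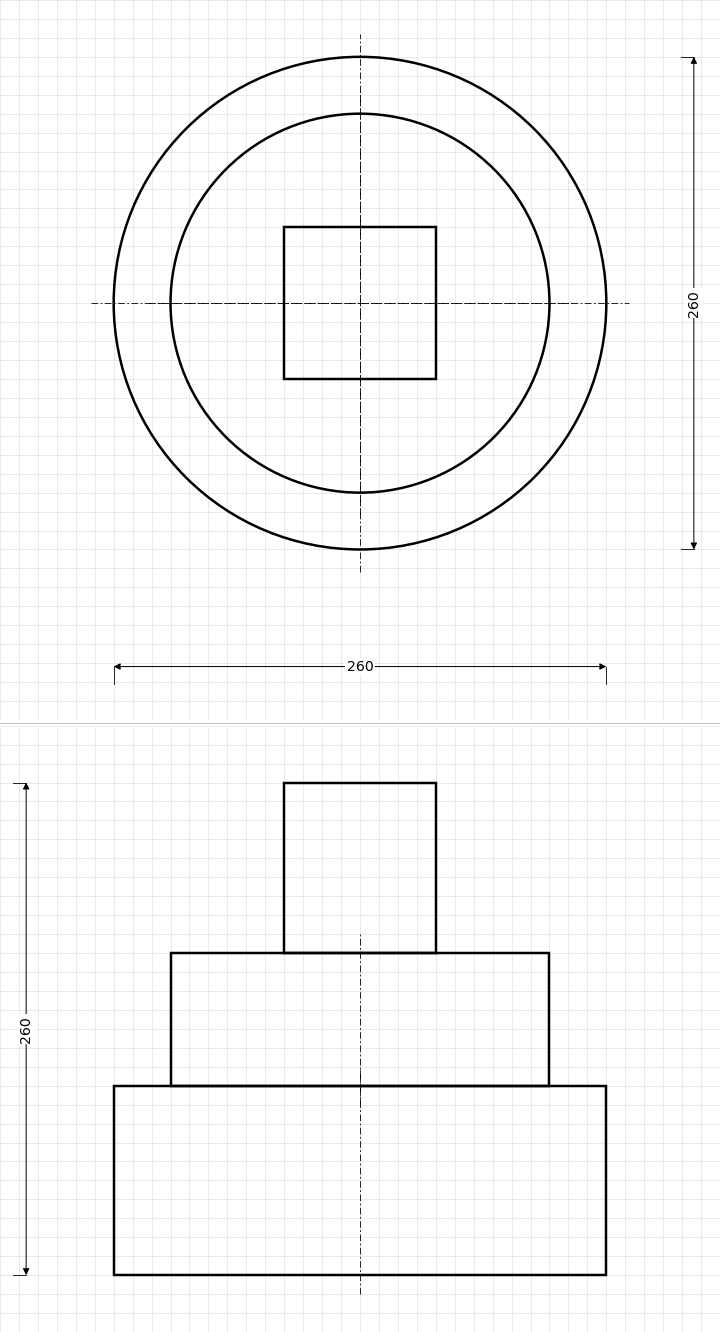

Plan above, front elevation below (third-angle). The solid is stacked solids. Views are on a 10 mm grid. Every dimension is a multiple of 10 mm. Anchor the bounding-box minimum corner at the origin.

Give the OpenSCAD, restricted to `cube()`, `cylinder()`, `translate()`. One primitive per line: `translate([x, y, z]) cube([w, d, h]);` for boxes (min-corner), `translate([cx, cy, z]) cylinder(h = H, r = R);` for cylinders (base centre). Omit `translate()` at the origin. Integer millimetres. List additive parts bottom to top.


translate([130, 130, 0]) cylinder(h = 100, r = 130);
translate([130, 130, 100]) cylinder(h = 70, r = 100);
translate([90, 90, 170]) cube([80, 80, 90]);
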